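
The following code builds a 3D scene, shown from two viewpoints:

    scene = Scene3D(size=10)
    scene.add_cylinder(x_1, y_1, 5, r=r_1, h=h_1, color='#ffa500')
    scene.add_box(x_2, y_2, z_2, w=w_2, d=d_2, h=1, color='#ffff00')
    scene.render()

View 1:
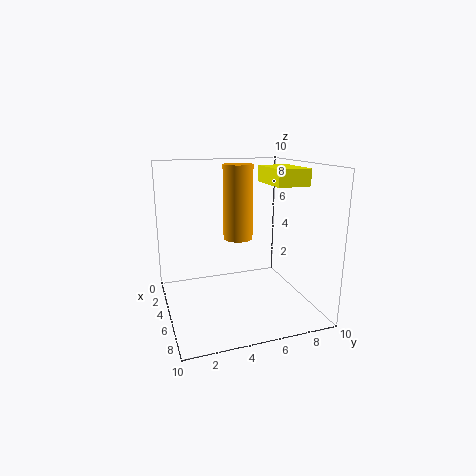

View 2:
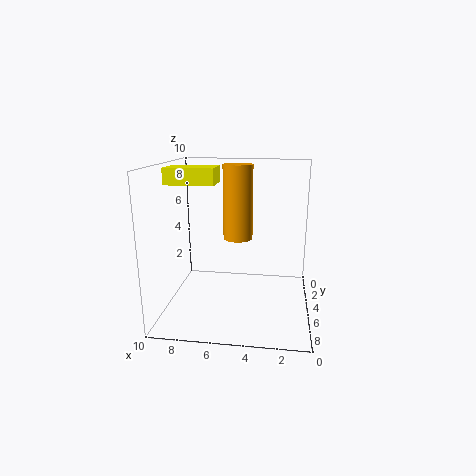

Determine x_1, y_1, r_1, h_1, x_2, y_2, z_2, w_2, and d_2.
x_1 = 5, y_1 = 5, r_1 = 1, h_1 = 5, x_2 = 6, y_2 = 6, z_2 = 9, w_2 = 3, d_2 = 2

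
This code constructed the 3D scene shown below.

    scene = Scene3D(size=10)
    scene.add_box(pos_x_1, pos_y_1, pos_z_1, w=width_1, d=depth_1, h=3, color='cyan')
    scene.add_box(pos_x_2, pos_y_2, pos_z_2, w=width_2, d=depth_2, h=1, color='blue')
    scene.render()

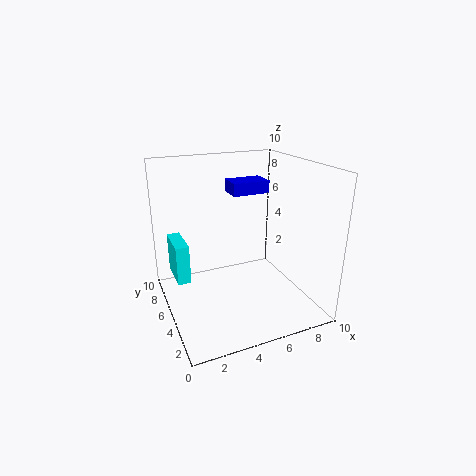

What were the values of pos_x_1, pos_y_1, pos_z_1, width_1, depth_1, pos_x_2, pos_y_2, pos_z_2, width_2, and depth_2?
pos_x_1 = 1; pos_y_1 = 7; pos_z_1 = 1; width_1 = 1; depth_1 = 3; pos_x_2 = 6; pos_y_2 = 8; pos_z_2 = 7; width_2 = 3; depth_2 = 2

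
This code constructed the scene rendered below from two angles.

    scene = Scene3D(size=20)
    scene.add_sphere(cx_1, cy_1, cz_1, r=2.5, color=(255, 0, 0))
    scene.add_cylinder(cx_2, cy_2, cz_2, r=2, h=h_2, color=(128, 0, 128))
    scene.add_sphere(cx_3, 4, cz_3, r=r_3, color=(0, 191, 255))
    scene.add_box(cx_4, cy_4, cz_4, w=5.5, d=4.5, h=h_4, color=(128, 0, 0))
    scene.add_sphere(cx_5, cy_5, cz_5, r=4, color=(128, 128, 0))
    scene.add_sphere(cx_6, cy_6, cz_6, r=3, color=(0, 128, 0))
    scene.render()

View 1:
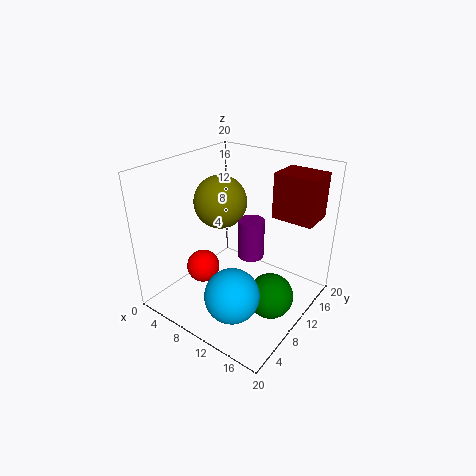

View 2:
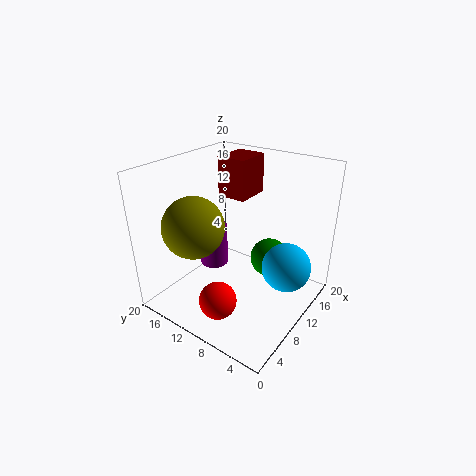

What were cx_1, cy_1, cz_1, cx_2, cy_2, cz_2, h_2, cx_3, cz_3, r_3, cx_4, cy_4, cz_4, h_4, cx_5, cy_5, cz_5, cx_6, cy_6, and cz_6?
cx_1 = 4, cy_1 = 9, cz_1 = 3.5, cx_2 = 9.5, cy_2 = 14, cz_2 = 5, h_2 = 6, cx_3 = 13.5, cz_3 = 5.5, r_3 = 3.5, cx_4 = 14, cy_4 = 12, cz_4 = 13.5, h_4 = 6, cx_5 = 4.5, cy_5 = 13, cz_5 = 13, cx_6 = 16.5, cy_6 = 8.5, cz_6 = 4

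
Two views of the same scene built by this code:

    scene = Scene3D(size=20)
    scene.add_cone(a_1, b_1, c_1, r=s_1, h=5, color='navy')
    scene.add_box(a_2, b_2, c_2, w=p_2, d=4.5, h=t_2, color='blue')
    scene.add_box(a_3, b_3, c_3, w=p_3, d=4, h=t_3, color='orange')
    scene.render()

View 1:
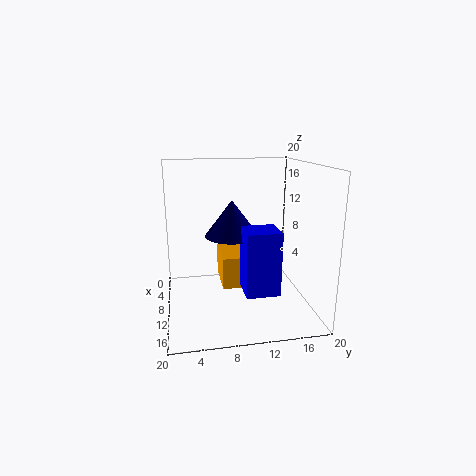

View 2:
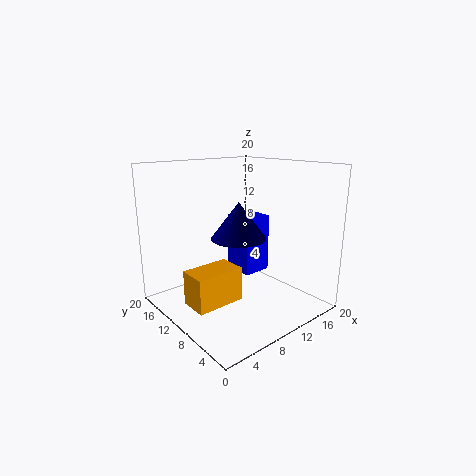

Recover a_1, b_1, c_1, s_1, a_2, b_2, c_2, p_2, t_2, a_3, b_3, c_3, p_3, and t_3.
a_1 = 9.5; b_1 = 9.25; c_1 = 10.25; s_1 = 3.75; a_2 = 11.75; b_2 = 10; c_2 = 3.75; p_2 = 4.25; t_2 = 8.5; a_3 = 2.25; b_3 = 8; c_3 = 1.75; p_3 = 6.75; t_3 = 4.75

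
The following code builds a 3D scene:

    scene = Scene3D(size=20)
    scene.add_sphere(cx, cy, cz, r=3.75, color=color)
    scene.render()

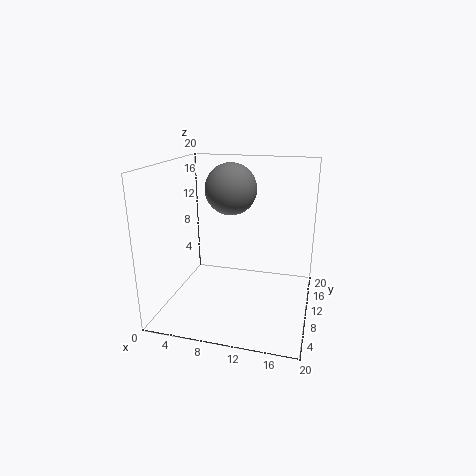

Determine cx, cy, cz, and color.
cx = 8; cy = 13.5; cz = 16; color = 'gray'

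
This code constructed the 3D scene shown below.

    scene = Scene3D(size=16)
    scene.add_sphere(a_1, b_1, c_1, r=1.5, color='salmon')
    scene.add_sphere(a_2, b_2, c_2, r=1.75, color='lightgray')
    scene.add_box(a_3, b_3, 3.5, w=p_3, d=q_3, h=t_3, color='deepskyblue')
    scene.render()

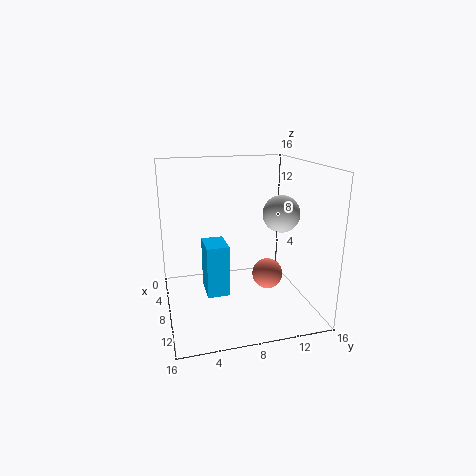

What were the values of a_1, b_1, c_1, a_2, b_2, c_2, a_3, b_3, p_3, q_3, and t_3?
a_1 = 12.75
b_1 = 9.75
c_1 = 5.75
a_2 = 13.25
b_2 = 10.75
c_2 = 12
a_3 = 9
b_3 = 3.75
p_3 = 3.25
q_3 = 2.25
t_3 = 5.25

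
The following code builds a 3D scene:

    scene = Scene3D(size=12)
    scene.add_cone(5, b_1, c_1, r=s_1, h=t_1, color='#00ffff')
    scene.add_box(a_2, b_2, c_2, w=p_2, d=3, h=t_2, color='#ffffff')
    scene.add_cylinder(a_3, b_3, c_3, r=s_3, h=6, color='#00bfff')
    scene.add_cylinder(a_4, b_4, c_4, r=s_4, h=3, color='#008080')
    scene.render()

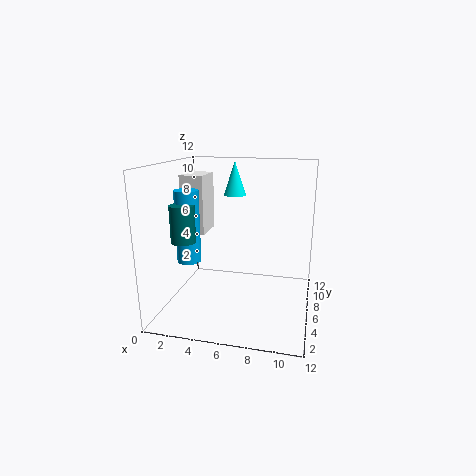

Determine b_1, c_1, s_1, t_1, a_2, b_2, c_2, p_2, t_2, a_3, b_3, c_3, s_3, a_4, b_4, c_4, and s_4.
b_1 = 9
c_1 = 9
s_1 = 1
t_1 = 3
a_2 = 1
b_2 = 6
c_2 = 6
p_2 = 2
t_2 = 5
a_3 = 2
b_3 = 5
c_3 = 4
s_3 = 1
a_4 = 2
b_4 = 4
c_4 = 6
s_4 = 1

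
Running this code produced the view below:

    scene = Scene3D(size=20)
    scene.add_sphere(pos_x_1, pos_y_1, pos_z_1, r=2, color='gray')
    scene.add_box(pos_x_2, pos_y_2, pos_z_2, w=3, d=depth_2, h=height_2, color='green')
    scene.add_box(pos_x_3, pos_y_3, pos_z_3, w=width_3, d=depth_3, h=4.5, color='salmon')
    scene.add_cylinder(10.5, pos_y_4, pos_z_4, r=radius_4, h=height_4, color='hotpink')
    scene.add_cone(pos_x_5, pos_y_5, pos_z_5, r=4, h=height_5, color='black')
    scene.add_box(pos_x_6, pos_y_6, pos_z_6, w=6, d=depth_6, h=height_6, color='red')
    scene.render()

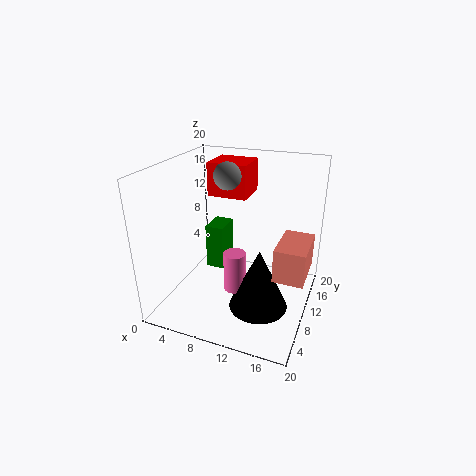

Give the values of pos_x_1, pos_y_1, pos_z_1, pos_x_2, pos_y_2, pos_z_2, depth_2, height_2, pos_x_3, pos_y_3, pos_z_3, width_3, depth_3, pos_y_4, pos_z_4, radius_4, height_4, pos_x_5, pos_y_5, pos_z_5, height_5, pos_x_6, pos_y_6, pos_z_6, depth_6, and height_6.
pos_x_1 = 7
pos_y_1 = 13.5
pos_z_1 = 17.5
pos_x_2 = 2
pos_y_2 = 15.5
pos_z_2 = 0.5
depth_2 = 4.5
height_2 = 7.5
pos_x_3 = 16
pos_y_3 = 6.5
pos_z_3 = 6.5
width_3 = 4
depth_3 = 6.5
pos_y_4 = 7.5
pos_z_4 = 3.5
radius_4 = 1.5
height_4 = 5.5
pos_x_5 = 14
pos_y_5 = 7.5
pos_z_5 = 1.5
height_5 = 8.5
pos_x_6 = 3.5
pos_y_6 = 14
pos_z_6 = 14
depth_6 = 5.5
height_6 = 5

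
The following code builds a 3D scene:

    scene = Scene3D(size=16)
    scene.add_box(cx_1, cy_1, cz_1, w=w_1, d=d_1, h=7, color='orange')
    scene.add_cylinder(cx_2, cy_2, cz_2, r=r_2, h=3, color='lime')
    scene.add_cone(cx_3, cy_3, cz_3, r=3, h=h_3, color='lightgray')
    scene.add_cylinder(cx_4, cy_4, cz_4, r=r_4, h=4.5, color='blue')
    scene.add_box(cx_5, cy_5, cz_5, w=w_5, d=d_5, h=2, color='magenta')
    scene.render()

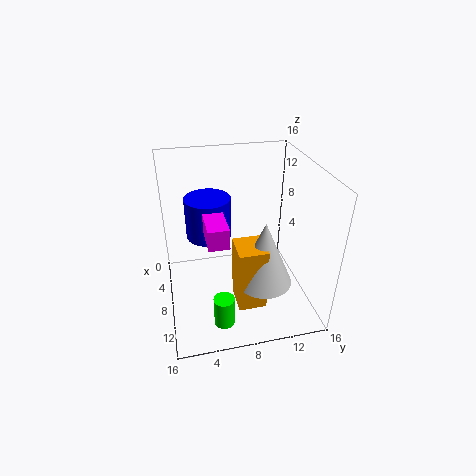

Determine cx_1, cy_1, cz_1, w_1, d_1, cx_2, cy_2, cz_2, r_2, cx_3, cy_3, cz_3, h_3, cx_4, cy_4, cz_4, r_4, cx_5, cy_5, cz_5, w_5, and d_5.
cx_1 = 9.5, cy_1 = 7, cz_1 = 2, w_1 = 3.5, d_1 = 3, cx_2 = 15, cy_2 = 5, cz_2 = 3, r_2 = 1, cx_3 = 11.5, cy_3 = 10, cz_3 = 4.5, h_3 = 7, cx_4 = 6.5, cy_4 = 5, cz_4 = 8, r_4 = 2.5, cx_5 = 10, cy_5 = 4, cz_5 = 10.5, w_5 = 3.5, d_5 = 2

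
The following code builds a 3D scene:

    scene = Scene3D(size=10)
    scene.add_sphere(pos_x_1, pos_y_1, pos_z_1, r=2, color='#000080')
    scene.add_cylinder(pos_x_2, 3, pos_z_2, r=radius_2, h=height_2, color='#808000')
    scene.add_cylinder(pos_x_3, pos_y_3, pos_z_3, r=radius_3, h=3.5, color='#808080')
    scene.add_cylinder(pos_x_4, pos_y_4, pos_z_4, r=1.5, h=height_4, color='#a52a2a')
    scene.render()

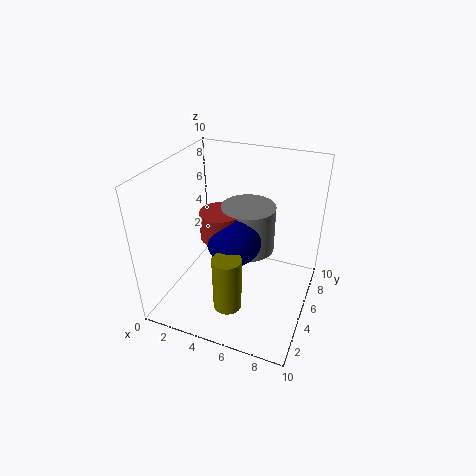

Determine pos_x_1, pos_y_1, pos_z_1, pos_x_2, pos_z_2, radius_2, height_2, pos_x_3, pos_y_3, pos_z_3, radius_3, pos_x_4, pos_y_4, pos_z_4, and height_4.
pos_x_1 = 4.5
pos_y_1 = 5.5
pos_z_1 = 4.5
pos_x_2 = 5
pos_z_2 = 0.5
radius_2 = 1
height_2 = 4
pos_x_3 = 5
pos_y_3 = 7
pos_z_3 = 3
radius_3 = 2
pos_x_4 = 3.5
pos_y_4 = 5.5
pos_z_4 = 4.5
height_4 = 2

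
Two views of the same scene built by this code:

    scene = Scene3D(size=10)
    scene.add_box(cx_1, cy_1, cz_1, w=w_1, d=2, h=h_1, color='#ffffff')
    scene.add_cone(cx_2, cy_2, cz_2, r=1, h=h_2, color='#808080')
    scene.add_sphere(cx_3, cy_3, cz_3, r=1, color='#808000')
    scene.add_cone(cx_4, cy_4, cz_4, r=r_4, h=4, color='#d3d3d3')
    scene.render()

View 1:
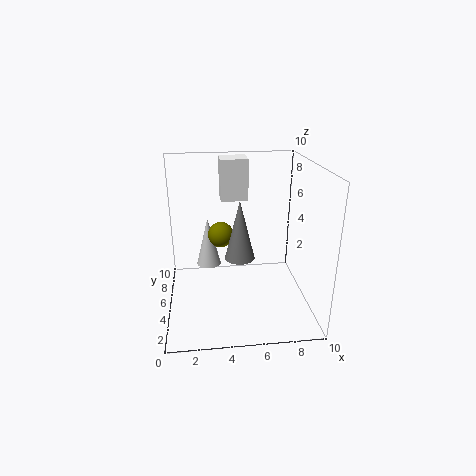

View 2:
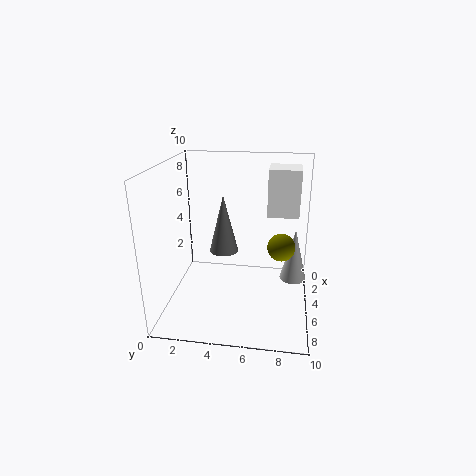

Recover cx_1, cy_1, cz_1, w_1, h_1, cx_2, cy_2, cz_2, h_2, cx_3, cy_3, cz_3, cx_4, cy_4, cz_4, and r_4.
cx_1 = 4
cy_1 = 7
cz_1 = 7
w_1 = 2
h_1 = 3
cx_2 = 5
cy_2 = 4
cz_2 = 4
h_2 = 4
cx_3 = 4
cy_3 = 8
cz_3 = 4
cx_4 = 3
cy_4 = 9
cz_4 = 1
r_4 = 1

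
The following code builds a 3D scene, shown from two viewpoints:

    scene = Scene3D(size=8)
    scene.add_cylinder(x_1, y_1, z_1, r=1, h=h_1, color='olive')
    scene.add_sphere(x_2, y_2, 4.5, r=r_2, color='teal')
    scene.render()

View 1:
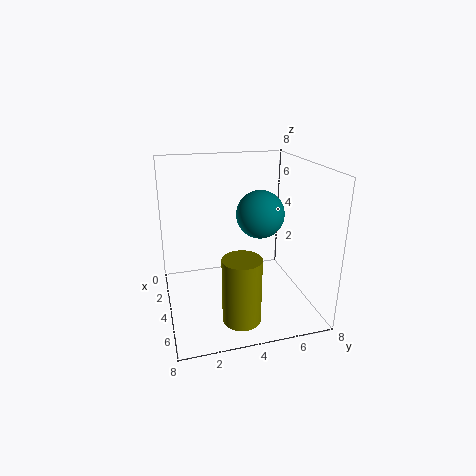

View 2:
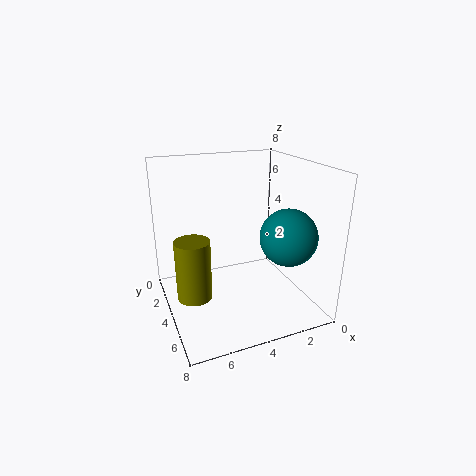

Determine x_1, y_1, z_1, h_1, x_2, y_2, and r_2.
x_1 = 6.5; y_1 = 3.5; z_1 = 0.5; h_1 = 3.5; x_2 = 2; y_2 = 6; r_2 = 1.5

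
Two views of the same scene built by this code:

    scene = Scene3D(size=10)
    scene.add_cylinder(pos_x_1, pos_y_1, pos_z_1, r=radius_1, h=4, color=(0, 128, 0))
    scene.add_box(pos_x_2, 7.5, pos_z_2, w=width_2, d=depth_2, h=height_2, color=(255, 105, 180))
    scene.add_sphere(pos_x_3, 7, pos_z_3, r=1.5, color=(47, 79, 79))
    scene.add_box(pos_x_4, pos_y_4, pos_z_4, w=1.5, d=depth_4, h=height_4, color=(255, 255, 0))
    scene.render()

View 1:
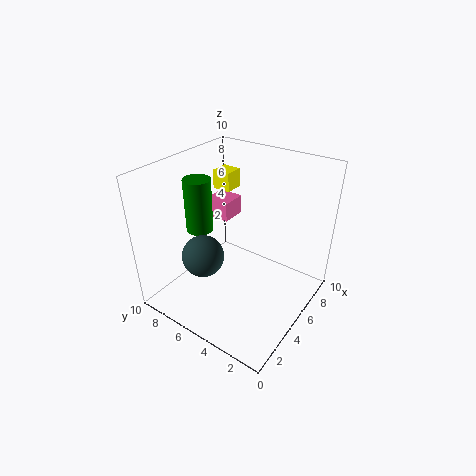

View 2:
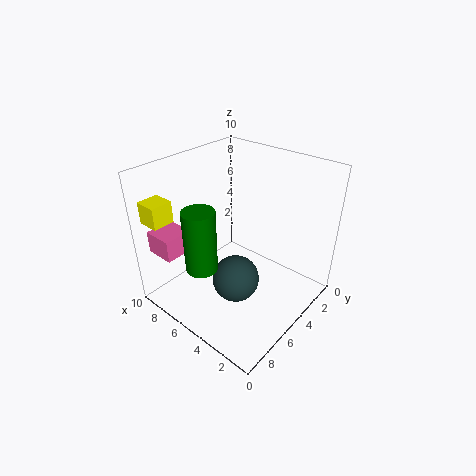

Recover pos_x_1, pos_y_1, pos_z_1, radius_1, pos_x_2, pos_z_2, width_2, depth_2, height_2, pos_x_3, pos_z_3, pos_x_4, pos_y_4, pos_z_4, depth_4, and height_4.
pos_x_1 = 5, pos_y_1 = 8.5, pos_z_1 = 4.5, radius_1 = 1, pos_x_2 = 7, pos_z_2 = 4.5, width_2 = 2, depth_2 = 2, height_2 = 1.5, pos_x_3 = 3.5, pos_z_3 = 3.5, pos_x_4 = 8, pos_y_4 = 8, pos_z_4 = 6.5, depth_4 = 1.5, height_4 = 1.5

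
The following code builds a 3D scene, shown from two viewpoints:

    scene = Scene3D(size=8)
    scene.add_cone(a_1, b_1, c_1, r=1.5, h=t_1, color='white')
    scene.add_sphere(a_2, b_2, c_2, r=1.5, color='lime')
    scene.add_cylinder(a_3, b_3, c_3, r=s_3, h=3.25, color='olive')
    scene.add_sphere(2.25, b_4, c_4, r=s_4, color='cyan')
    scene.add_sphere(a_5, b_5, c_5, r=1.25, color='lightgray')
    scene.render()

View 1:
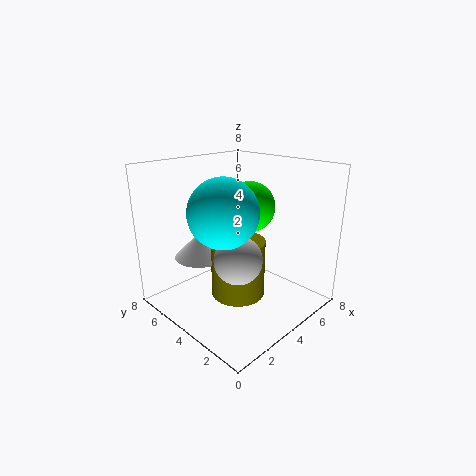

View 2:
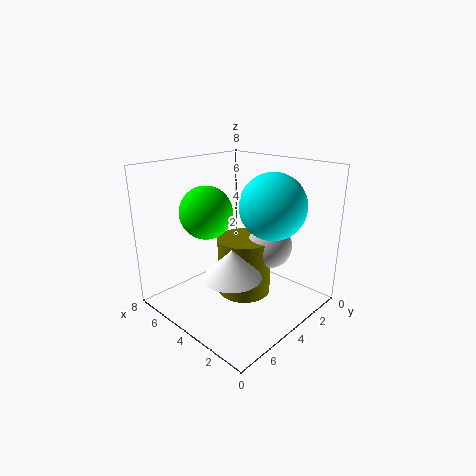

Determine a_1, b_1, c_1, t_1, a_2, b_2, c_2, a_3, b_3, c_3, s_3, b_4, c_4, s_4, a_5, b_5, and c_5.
a_1 = 2.75, b_1 = 5.75, c_1 = 2.75, t_1 = 1.5, a_2 = 5.75, b_2 = 4.75, c_2 = 5.25, a_3 = 3.75, b_3 = 3.75, c_3 = 0.75, s_3 = 1.5, b_4 = 3.25, c_4 = 6, s_4 = 1.75, a_5 = 2.75, b_5 = 2.75, c_5 = 3.5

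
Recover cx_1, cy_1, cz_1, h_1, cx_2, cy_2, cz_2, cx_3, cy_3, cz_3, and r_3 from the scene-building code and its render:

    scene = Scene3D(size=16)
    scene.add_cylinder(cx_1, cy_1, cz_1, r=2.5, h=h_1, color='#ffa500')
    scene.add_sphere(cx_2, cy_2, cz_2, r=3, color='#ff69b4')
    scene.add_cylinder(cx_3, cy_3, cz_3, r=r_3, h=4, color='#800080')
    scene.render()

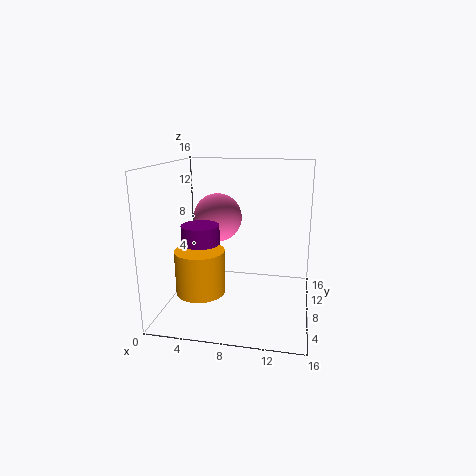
cx_1 = 5, cy_1 = 3.5, cz_1 = 3.5, h_1 = 4.5, cx_2 = 4.5, cy_2 = 12.5, cz_2 = 9, cx_3 = 4.5, cy_3 = 5.5, cz_3 = 6, r_3 = 2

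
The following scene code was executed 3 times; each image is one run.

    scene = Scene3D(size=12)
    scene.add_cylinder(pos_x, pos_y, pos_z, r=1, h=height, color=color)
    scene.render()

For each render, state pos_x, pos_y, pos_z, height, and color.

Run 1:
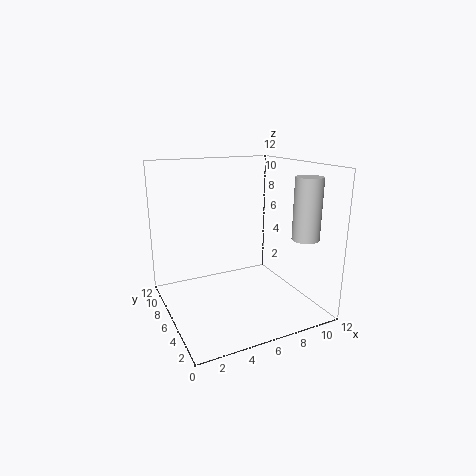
pos_x = 9; pos_y = 1; pos_z = 7; height = 4.5; color = 'lightgray'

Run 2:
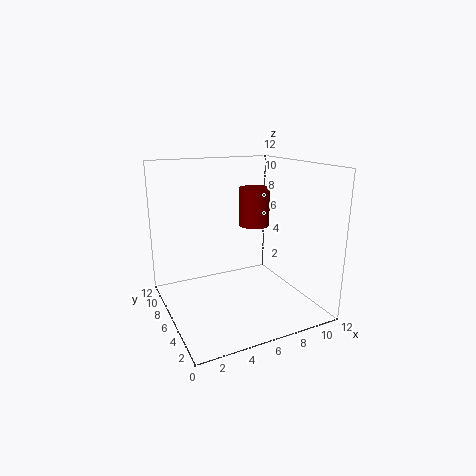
pos_x = 5; pos_y = 1.5; pos_z = 8.5; height = 2.5; color = 'maroon'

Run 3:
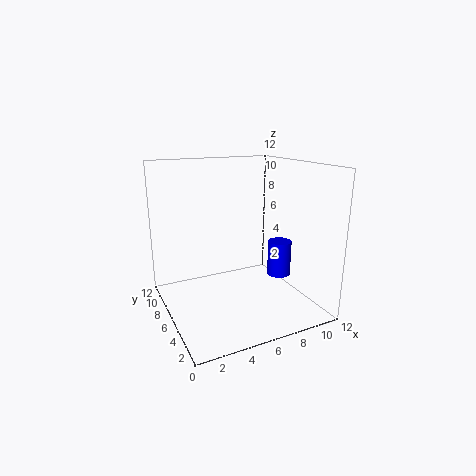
pos_x = 9.5; pos_y = 5; pos_z = 2.5; height = 3; color = 'blue'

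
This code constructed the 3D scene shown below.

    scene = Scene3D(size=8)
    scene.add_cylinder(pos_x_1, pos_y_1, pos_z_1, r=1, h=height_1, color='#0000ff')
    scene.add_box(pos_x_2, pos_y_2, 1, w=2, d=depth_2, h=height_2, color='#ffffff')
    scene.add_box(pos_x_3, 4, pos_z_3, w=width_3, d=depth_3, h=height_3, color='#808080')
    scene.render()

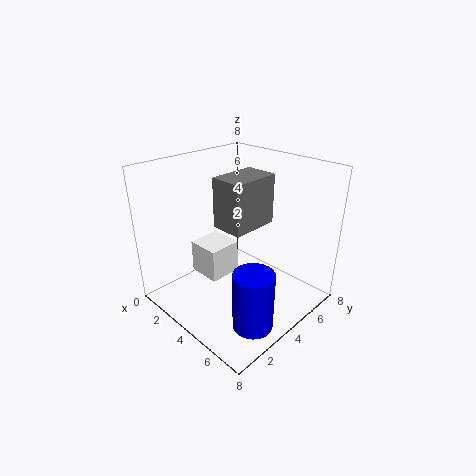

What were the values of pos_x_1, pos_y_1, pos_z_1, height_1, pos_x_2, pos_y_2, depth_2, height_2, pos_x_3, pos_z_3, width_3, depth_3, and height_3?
pos_x_1 = 7
pos_y_1 = 2
pos_z_1 = 1
height_1 = 3
pos_x_2 = 1
pos_y_2 = 3
depth_2 = 2
height_2 = 2
pos_x_3 = 2
pos_z_3 = 4
width_3 = 2
depth_3 = 3
height_3 = 3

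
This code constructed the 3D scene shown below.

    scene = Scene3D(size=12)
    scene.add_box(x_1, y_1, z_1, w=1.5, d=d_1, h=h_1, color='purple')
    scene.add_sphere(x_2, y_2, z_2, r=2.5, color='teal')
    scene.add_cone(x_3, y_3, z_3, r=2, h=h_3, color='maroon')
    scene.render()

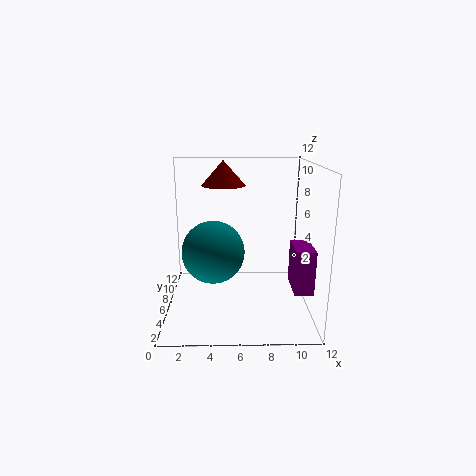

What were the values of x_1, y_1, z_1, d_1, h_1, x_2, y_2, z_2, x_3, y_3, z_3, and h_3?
x_1 = 10.25, y_1 = 2.5, z_1 = 2.5, d_1 = 3, h_1 = 3.5, x_2 = 4, y_2 = 4.75, z_2 = 5.25, x_3 = 4.75, y_3 = 9.75, z_3 = 9.75, h_3 = 2.25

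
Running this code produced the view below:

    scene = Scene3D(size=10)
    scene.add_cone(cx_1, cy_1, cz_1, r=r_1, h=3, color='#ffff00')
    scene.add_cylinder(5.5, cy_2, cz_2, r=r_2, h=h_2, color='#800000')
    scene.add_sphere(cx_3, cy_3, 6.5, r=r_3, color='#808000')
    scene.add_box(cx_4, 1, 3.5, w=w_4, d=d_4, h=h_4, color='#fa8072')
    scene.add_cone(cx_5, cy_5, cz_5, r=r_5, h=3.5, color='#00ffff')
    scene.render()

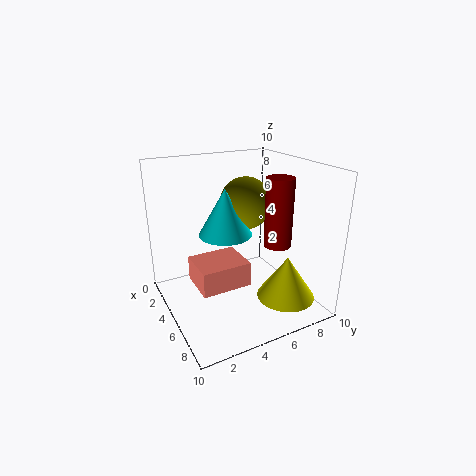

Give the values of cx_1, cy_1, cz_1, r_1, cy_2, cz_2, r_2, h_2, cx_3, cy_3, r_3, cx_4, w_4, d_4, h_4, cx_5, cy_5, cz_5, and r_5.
cx_1 = 7.5
cy_1 = 7.5
cz_1 = 1
r_1 = 2
cy_2 = 8
cz_2 = 4
r_2 = 1
h_2 = 5
cx_3 = 2.5
cy_3 = 7
r_3 = 2
cx_4 = 6
w_4 = 2.5
d_4 = 3
h_4 = 1.5
cx_5 = 3
cy_5 = 5
cz_5 = 4.5
r_5 = 2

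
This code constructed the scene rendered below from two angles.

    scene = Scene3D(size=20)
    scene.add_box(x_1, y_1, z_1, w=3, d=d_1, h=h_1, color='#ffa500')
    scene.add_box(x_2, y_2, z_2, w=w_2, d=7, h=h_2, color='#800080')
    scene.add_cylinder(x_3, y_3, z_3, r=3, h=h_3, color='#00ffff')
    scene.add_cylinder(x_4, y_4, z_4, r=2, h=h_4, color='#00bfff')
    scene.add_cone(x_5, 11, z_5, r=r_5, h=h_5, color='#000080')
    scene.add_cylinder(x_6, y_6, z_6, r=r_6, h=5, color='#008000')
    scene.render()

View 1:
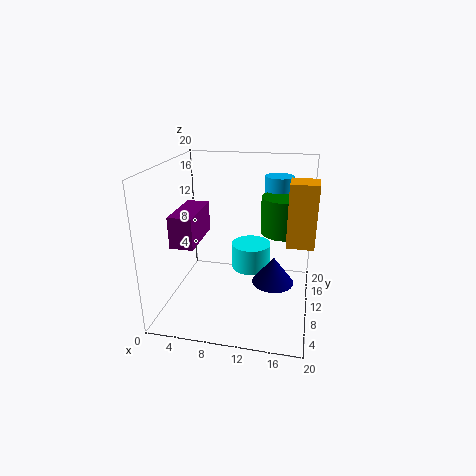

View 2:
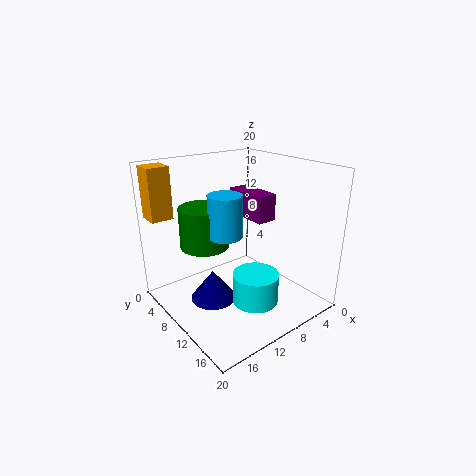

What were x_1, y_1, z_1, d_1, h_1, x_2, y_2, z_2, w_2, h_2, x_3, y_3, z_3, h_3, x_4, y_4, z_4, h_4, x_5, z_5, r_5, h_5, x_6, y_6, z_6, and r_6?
x_1 = 17; y_1 = 2; z_1 = 13; d_1 = 3; h_1 = 7; x_2 = 3; y_2 = 3; z_2 = 11; w_2 = 3; h_2 = 4; x_3 = 11; y_3 = 15; z_3 = 3; h_3 = 4; x_4 = 15; y_4 = 14; z_4 = 13; h_4 = 5; x_5 = 15; z_5 = 3; r_5 = 3; h_5 = 4; x_6 = 16; y_6 = 11; z_6 = 11; r_6 = 3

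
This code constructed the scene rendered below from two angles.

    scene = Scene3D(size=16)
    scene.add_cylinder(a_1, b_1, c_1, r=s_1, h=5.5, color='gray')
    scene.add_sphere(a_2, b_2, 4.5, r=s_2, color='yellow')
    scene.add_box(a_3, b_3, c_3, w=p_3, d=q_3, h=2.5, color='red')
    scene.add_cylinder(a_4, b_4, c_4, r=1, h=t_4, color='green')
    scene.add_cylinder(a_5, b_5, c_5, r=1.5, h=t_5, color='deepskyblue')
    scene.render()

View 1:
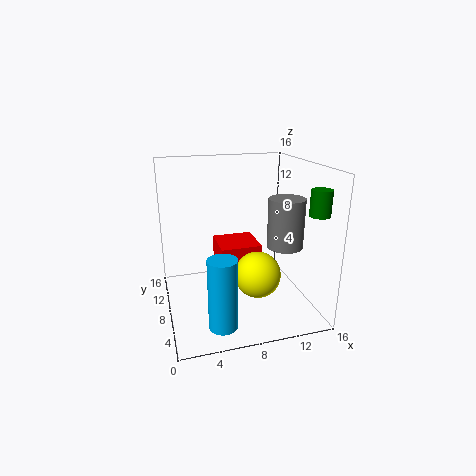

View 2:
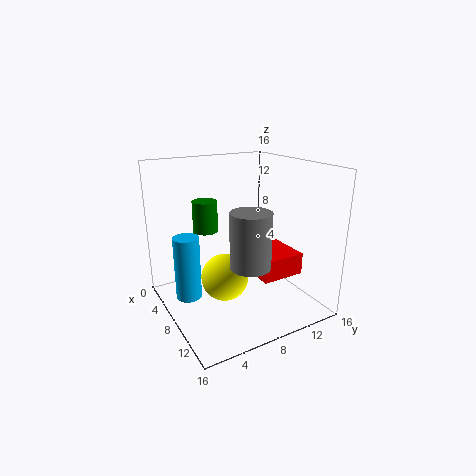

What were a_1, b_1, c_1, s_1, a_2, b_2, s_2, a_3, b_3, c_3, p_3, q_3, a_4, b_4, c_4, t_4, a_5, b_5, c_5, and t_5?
a_1 = 13
b_1 = 6.5
c_1 = 7
s_1 = 2
a_2 = 9.5
b_2 = 5.5
s_2 = 2.5
a_3 = 6.5
b_3 = 9.5
c_3 = 3.5
p_3 = 5
q_3 = 5
a_4 = 14
b_4 = 1.5
c_4 = 12
t_4 = 2.5
a_5 = 5
b_5 = 3
c_5 = 0.5
t_5 = 7.5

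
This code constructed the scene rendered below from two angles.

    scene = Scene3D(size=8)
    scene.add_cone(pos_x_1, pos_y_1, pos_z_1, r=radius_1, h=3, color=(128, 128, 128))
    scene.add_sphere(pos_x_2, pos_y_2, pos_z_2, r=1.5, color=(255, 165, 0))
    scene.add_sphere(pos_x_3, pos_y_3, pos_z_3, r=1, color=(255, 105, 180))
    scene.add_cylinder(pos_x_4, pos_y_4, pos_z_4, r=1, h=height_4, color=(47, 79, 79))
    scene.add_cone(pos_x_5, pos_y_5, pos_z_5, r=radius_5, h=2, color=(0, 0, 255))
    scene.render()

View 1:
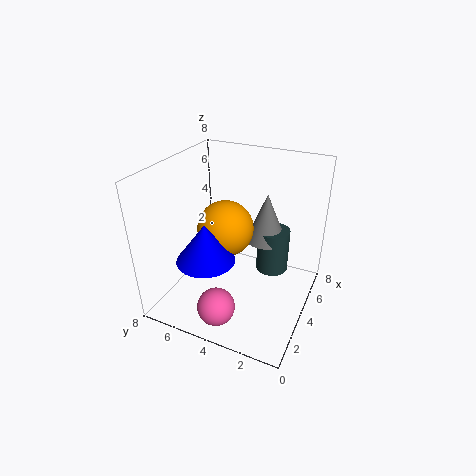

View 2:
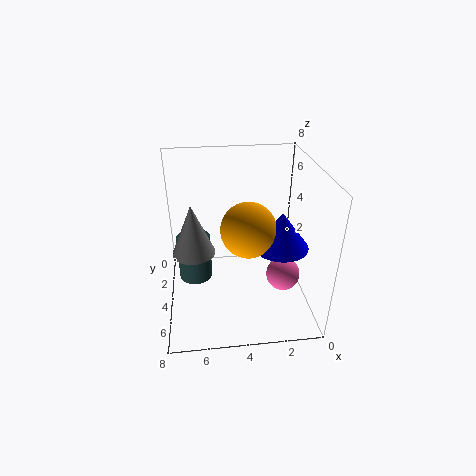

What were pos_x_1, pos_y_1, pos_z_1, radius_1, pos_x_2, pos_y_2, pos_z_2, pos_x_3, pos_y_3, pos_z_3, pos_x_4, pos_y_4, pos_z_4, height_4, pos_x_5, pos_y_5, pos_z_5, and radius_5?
pos_x_1 = 6.5, pos_y_1 = 3.25, pos_z_1 = 2.75, radius_1 = 1.25, pos_x_2 = 3.5, pos_y_2 = 4.5, pos_z_2 = 4.75, pos_x_3 = 1.25, pos_y_3 = 4, pos_z_3 = 1.25, pos_x_4 = 6.5, pos_y_4 = 2.75, pos_z_4 = 0.75, height_4 = 2.75, pos_x_5 = 1.75, pos_y_5 = 4.75, pos_z_5 = 3.75, radius_5 = 1.5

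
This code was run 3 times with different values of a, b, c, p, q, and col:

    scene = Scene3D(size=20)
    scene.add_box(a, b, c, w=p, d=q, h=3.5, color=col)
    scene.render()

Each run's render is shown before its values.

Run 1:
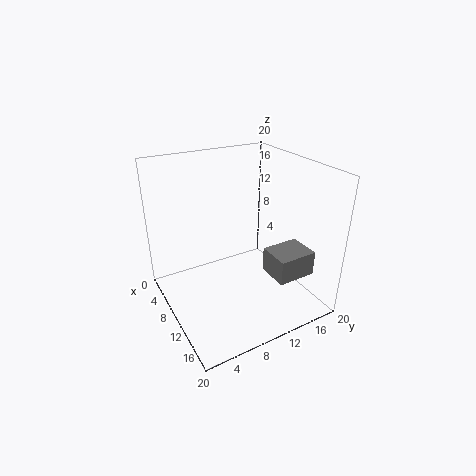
a = 12; b = 13; c = 5; p = 4.5; q = 5.5; col = 'gray'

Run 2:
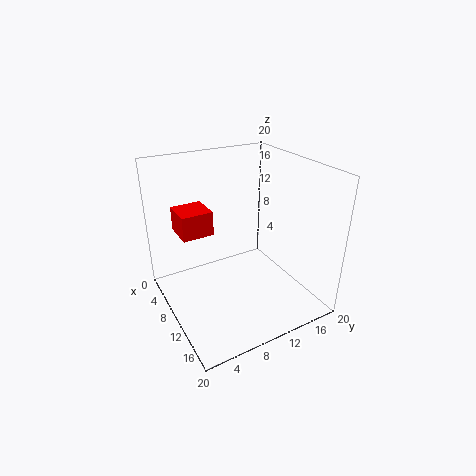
a = 3; b = 3; c = 10; p = 4.5; q = 4.5; col = 'red'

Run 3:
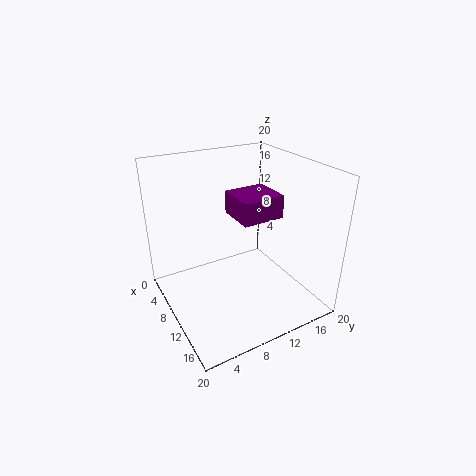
a = 3.5; b = 11.5; c = 11; p = 6; q = 6.5; col = 'purple'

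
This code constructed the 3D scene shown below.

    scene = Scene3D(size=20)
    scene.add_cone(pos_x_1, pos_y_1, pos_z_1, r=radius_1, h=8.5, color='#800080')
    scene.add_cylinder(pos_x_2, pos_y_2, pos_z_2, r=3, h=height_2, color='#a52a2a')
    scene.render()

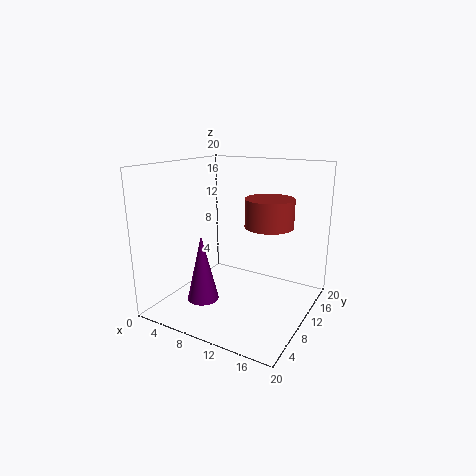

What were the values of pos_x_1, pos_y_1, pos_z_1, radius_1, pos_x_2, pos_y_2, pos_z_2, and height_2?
pos_x_1 = 8.5
pos_y_1 = 3.5
pos_z_1 = 3.5
radius_1 = 2
pos_x_2 = 15.5
pos_y_2 = 8
pos_z_2 = 13
height_2 = 3.5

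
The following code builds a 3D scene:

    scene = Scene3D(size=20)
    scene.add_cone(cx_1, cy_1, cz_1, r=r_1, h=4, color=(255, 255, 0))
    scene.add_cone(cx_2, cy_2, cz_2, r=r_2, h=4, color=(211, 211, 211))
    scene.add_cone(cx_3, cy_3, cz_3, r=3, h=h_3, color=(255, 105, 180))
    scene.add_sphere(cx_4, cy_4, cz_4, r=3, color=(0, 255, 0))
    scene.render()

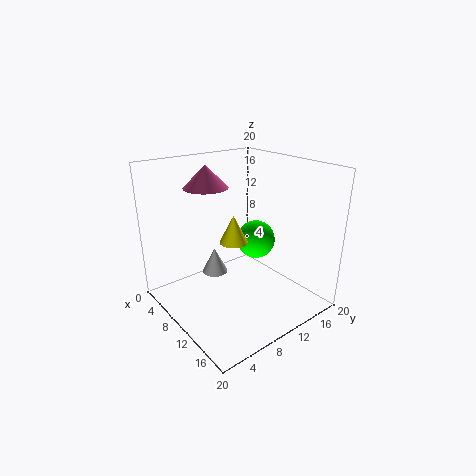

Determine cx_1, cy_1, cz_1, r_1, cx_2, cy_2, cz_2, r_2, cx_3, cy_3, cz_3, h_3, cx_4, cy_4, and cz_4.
cx_1 = 9; cy_1 = 10; cz_1 = 9; r_1 = 2; cx_2 = 4; cy_2 = 10; cz_2 = 2; r_2 = 2; cx_3 = 7; cy_3 = 7; cz_3 = 17; h_3 = 3; cx_4 = 7; cy_4 = 16; cz_4 = 7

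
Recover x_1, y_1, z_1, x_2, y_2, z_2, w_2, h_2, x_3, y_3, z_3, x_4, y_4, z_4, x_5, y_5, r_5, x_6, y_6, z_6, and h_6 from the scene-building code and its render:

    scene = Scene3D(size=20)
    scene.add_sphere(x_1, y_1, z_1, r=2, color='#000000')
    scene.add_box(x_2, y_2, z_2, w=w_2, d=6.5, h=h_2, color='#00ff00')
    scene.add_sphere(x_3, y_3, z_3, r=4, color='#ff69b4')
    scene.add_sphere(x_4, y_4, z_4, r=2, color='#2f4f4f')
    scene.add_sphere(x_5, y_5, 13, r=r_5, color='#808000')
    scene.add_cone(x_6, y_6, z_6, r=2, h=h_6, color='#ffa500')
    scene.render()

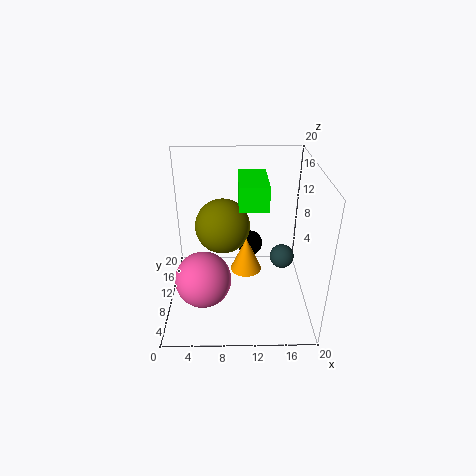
x_1 = 12; y_1 = 16; z_1 = 5.5; x_2 = 10; y_2 = 4.5; z_2 = 16.5; w_2 = 3.5; h_2 = 3; x_3 = 5; y_3 = 8.5; z_3 = 4; x_4 = 17.5; y_4 = 16.5; z_4 = 2.5; x_5 = 8; y_5 = 8; r_5 = 3.5; x_6 = 11; y_6 = 6.5; z_6 = 7.5; h_6 = 4.5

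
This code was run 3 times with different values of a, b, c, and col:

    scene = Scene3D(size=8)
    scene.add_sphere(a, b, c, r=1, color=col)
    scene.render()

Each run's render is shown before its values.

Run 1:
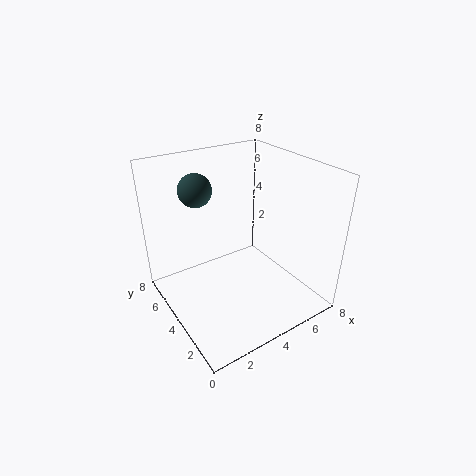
a = 3, b = 7, c = 6, col = 'darkslategray'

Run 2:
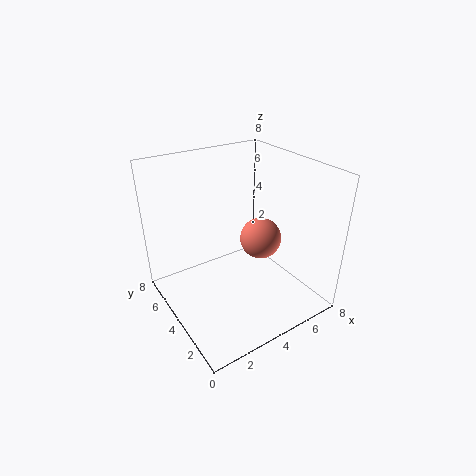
a = 4, b = 2, c = 5, col = 'salmon'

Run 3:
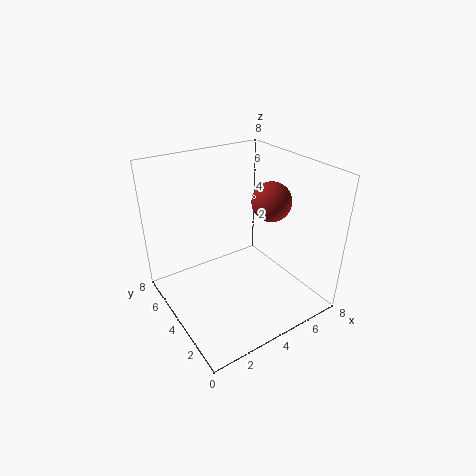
a = 5, b = 2.5, c = 6.5, col = 'brown'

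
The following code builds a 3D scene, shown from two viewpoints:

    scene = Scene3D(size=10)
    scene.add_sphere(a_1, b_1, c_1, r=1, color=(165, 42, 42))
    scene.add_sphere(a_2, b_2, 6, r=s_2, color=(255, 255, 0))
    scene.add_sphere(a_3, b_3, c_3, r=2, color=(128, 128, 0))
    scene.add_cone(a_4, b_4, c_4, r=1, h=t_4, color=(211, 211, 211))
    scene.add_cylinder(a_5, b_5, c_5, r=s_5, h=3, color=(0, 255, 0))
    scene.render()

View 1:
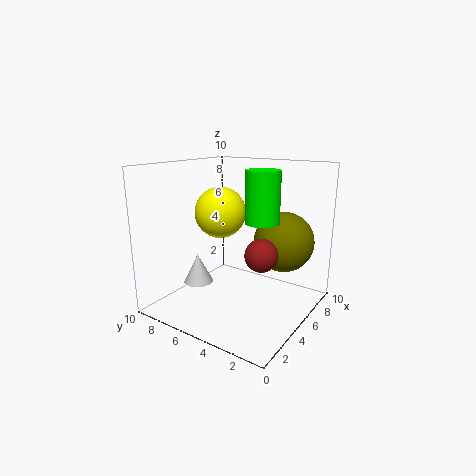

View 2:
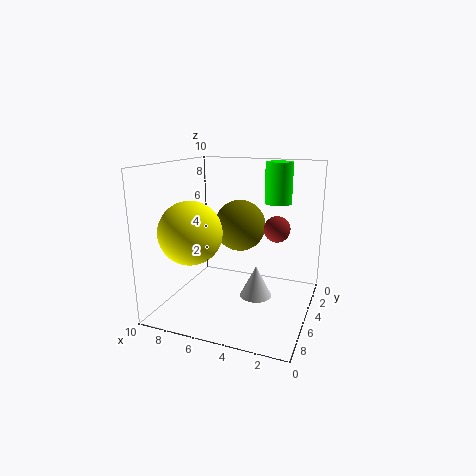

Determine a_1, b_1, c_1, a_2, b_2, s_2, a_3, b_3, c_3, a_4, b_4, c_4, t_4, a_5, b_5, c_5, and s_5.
a_1 = 3, b_1 = 2, c_1 = 5, a_2 = 7, b_2 = 8, s_2 = 2, a_3 = 6, b_3 = 2, c_3 = 5, a_4 = 3, b_4 = 7, c_4 = 2, t_4 = 2, a_5 = 3, b_5 = 2, c_5 = 7, s_5 = 1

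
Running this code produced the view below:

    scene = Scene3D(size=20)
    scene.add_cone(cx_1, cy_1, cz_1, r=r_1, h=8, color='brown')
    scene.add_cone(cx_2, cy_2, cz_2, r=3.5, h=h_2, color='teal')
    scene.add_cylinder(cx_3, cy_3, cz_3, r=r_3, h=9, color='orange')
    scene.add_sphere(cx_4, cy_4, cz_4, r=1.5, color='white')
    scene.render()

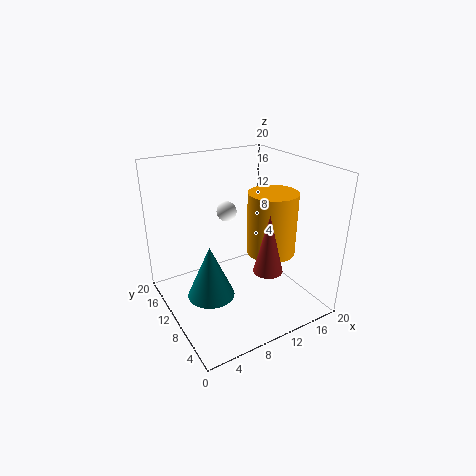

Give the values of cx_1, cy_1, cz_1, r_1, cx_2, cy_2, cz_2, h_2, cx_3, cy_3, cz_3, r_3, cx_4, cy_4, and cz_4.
cx_1 = 12; cy_1 = 5.5; cz_1 = 6.5; r_1 = 2; cx_2 = 6.5; cy_2 = 12; cz_2 = 0.5; h_2 = 8; cx_3 = 15; cy_3 = 9; cz_3 = 7; r_3 = 3.5; cx_4 = 11; cy_4 = 15; cz_4 = 12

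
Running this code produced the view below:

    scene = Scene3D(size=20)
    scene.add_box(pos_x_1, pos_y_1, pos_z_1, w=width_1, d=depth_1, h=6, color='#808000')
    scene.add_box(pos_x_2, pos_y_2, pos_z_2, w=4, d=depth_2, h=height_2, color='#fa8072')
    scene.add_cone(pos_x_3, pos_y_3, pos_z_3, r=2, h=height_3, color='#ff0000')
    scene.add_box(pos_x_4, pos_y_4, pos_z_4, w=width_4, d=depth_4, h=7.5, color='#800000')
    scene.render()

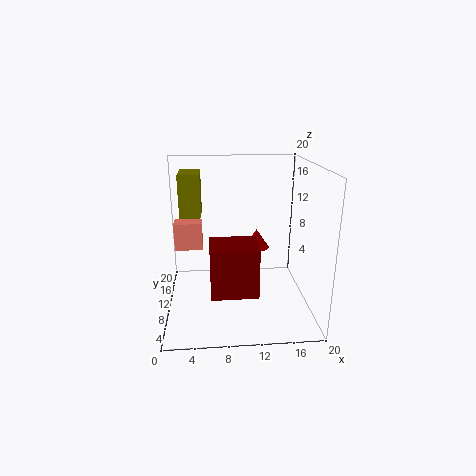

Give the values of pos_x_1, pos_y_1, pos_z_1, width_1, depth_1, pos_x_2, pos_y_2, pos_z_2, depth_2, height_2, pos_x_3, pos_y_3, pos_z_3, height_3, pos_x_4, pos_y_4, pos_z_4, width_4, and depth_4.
pos_x_1 = 2, pos_y_1 = 11.5, pos_z_1 = 12.5, width_1 = 3, depth_1 = 5, pos_x_2 = 1, pos_y_2 = 12, pos_z_2 = 7.5, depth_2 = 2.5, height_2 = 4, pos_x_3 = 13.5, pos_y_3 = 16, pos_z_3 = 6, height_3 = 3, pos_x_4 = 6, pos_y_4 = 8.5, pos_z_4 = 1, width_4 = 7, depth_4 = 6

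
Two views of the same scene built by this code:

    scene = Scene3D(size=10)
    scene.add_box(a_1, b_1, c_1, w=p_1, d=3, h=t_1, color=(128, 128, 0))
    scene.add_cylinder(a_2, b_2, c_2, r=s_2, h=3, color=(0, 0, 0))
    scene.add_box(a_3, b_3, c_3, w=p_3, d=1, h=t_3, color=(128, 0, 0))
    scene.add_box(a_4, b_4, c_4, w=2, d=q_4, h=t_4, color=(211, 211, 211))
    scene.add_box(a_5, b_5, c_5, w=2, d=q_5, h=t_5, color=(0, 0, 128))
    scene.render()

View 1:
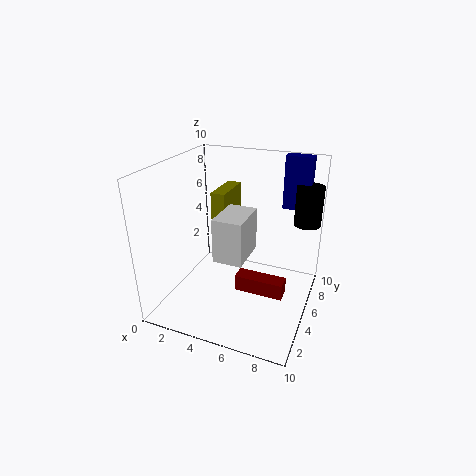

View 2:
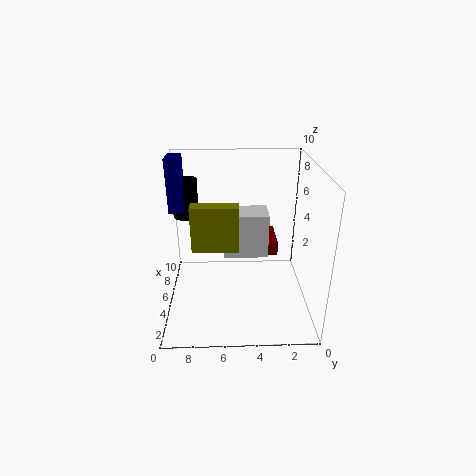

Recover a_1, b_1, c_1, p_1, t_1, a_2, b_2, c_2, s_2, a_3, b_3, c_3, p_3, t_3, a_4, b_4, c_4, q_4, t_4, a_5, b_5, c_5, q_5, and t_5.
a_1 = 3
b_1 = 5
c_1 = 5
p_1 = 1
t_1 = 3
a_2 = 9
b_2 = 9
c_2 = 5
s_2 = 1
a_3 = 6
b_3 = 2
c_3 = 3
p_3 = 3
t_3 = 1
a_4 = 4
b_4 = 3
c_4 = 4
q_4 = 3
t_4 = 3
a_5 = 7
b_5 = 9
c_5 = 6
q_5 = 1
t_5 = 4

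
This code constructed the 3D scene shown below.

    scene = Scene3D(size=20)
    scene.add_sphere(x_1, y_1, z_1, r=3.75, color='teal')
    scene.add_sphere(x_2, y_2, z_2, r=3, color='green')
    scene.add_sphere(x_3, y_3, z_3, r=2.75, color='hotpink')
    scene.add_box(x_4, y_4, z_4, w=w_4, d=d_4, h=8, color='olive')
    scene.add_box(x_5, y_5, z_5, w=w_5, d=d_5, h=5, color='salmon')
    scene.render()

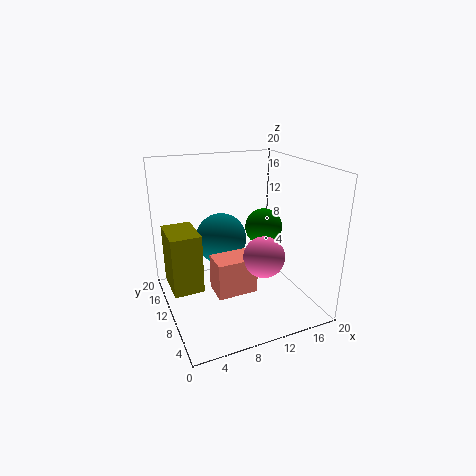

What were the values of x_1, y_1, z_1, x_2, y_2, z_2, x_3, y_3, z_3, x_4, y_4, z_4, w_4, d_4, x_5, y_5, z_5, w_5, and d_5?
x_1 = 9, y_1 = 14, z_1 = 8.5, x_2 = 17, y_2 = 15.5, z_2 = 8.5, x_3 = 12, y_3 = 6, z_3 = 8.5, x_4 = 0.25, y_4 = 8, z_4 = 4, w_4 = 4, d_4 = 5.75, x_5 = 5.75, y_5 = 6.25, z_5 = 3.25, w_5 = 5.5, d_5 = 3.75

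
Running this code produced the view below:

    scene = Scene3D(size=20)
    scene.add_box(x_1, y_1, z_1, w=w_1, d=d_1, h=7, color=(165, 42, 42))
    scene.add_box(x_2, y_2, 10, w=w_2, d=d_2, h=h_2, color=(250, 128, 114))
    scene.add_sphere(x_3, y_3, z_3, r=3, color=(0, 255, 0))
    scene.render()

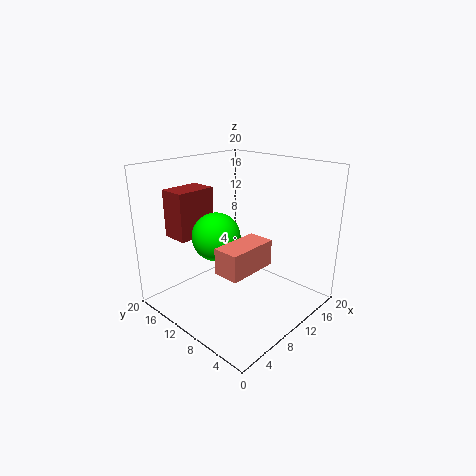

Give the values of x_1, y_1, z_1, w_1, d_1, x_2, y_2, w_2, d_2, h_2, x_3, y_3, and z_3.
x_1 = 5
y_1 = 16
z_1 = 9
w_1 = 6
d_1 = 4
x_2 = 1
y_2 = 2
w_2 = 6
d_2 = 3
h_2 = 3
x_3 = 5
y_3 = 9
z_3 = 12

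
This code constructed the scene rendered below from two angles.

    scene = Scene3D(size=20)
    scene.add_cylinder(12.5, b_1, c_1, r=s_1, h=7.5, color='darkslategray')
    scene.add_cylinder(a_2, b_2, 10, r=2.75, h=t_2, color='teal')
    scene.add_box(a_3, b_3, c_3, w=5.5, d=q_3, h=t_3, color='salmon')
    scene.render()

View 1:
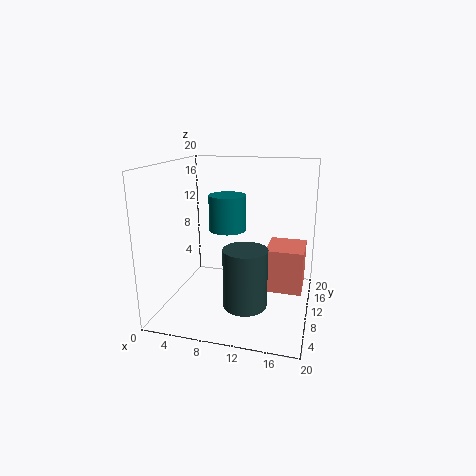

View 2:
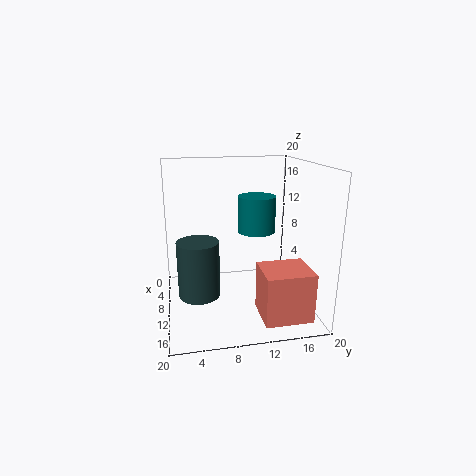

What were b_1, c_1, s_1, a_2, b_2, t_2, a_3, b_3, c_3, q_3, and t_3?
b_1 = 4.25
c_1 = 3.25
s_1 = 2.75
a_2 = 7.5
b_2 = 13.25
t_2 = 5.25
a_3 = 13.5
b_3 = 11.75
c_3 = 1.25
q_3 = 6.25
t_3 = 6.5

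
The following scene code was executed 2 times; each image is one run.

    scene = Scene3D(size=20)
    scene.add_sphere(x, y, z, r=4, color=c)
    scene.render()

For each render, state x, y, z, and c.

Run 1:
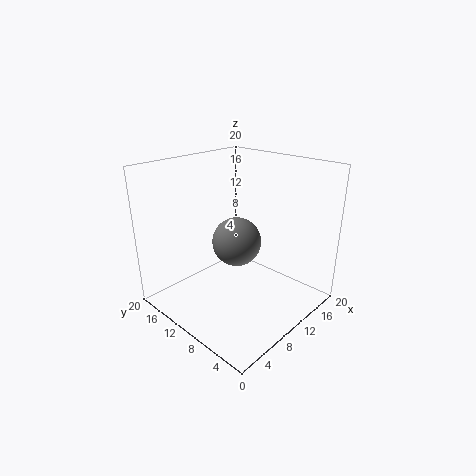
x = 15, y = 15, z = 6, c = 'gray'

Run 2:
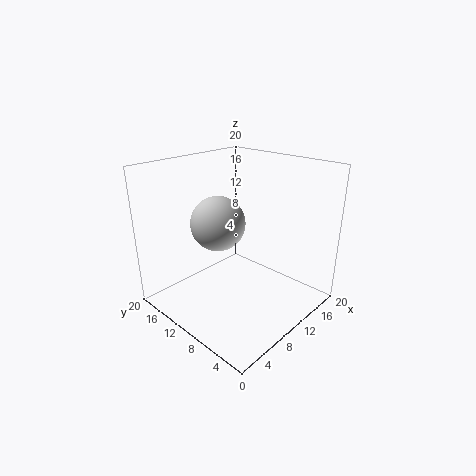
x = 10, y = 14, z = 11, c = 'lightgray'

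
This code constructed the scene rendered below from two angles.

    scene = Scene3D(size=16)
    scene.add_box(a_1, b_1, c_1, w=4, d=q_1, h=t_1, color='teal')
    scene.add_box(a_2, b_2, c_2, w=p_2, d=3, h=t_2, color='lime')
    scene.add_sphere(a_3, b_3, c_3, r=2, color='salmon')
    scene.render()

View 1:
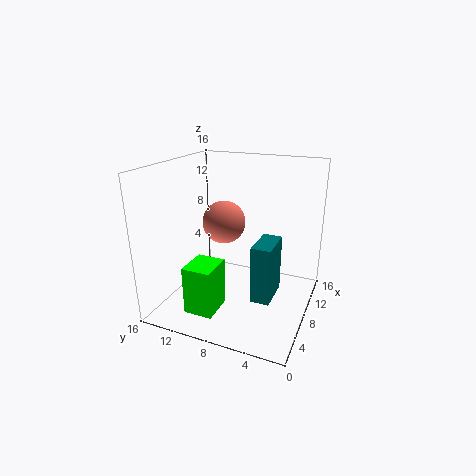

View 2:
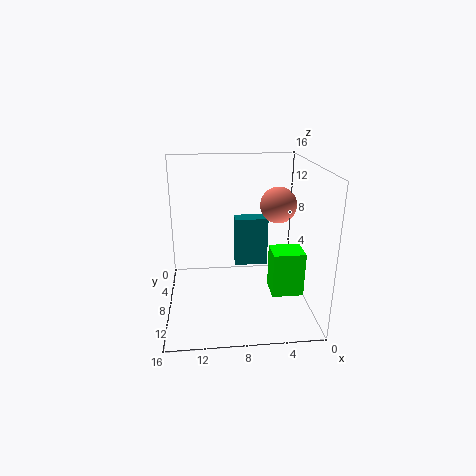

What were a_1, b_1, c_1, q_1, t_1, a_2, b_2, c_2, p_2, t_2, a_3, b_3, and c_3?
a_1 = 4; b_1 = 3; c_1 = 3; q_1 = 2; t_1 = 6; a_2 = 1; b_2 = 8; c_2 = 2; p_2 = 3.5; t_2 = 5; a_3 = 3.5; b_3 = 7.5; c_3 = 11.5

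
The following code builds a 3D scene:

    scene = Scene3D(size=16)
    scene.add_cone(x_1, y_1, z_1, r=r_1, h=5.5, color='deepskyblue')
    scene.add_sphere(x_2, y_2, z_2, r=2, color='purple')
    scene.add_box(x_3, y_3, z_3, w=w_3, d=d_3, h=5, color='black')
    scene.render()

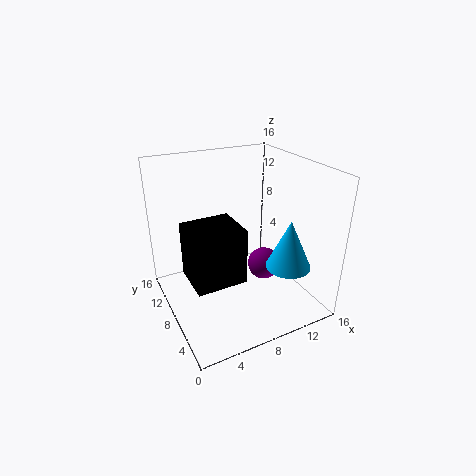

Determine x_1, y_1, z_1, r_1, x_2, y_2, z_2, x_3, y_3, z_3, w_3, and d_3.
x_1 = 12.5
y_1 = 4.5
z_1 = 5
r_1 = 2.5
x_2 = 12.5
y_2 = 9.5
z_2 = 2.5
x_3 = 0.5
y_3 = 0.5
z_3 = 8
w_3 = 4.5
d_3 = 4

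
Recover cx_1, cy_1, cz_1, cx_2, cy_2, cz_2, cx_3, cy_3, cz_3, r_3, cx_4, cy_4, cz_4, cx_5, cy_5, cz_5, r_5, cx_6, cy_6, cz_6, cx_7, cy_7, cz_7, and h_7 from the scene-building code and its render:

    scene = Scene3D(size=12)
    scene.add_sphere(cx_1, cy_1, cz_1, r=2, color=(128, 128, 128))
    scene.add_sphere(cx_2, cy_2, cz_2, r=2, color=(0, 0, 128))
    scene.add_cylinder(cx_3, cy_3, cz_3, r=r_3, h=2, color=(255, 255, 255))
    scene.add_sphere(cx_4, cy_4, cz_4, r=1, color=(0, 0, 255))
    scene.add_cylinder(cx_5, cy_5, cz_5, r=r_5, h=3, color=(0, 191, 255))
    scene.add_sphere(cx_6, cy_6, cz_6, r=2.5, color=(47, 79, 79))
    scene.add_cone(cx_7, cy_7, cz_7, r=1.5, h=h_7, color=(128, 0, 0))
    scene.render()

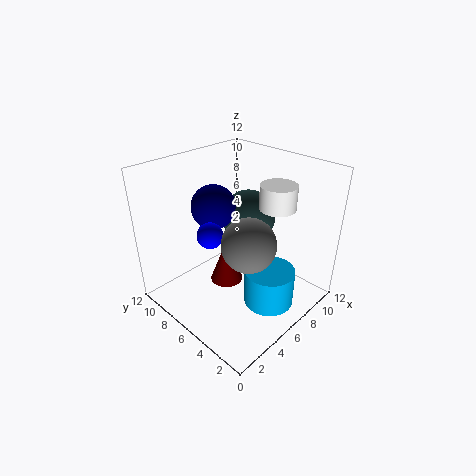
cx_1 = 4; cy_1 = 3; cz_1 = 7.5; cx_2 = 6.5; cy_2 = 9.5; cz_2 = 7.5; cx_3 = 8.5; cy_3 = 4; cz_3 = 8.5; r_3 = 1.5; cx_4 = 3; cy_4 = 6; cz_4 = 7.5; cx_5 = 6; cy_5 = 2.5; cz_5 = 1.5; r_5 = 2; cx_6 = 9.5; cy_6 = 8; cz_6 = 6; cx_7 = 6.5; cy_7 = 8; cz_7 = 0.5; h_7 = 4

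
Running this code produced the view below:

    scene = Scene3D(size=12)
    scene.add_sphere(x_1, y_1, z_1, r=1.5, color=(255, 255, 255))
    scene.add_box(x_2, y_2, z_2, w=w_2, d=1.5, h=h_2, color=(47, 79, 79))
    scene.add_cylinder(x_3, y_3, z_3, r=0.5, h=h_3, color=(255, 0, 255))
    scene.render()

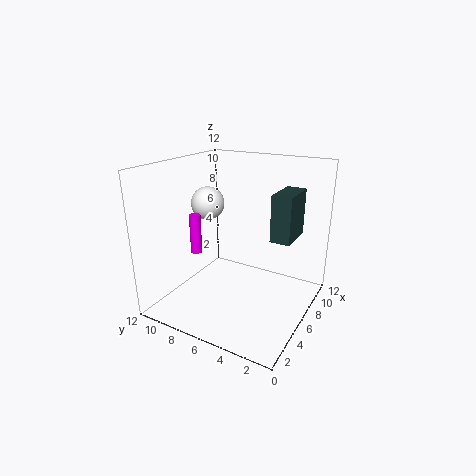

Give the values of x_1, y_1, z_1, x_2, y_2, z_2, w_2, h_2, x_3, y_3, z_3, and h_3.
x_1 = 7.5; y_1 = 10; z_1 = 8; x_2 = 4.5; y_2 = 1; z_2 = 7; w_2 = 3; h_2 = 3.5; x_3 = 5.5; y_3 = 10; z_3 = 4; h_3 = 3.5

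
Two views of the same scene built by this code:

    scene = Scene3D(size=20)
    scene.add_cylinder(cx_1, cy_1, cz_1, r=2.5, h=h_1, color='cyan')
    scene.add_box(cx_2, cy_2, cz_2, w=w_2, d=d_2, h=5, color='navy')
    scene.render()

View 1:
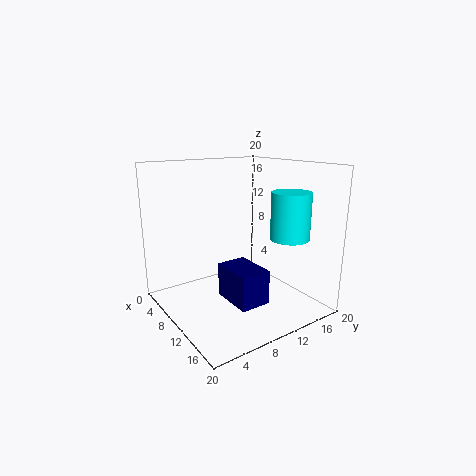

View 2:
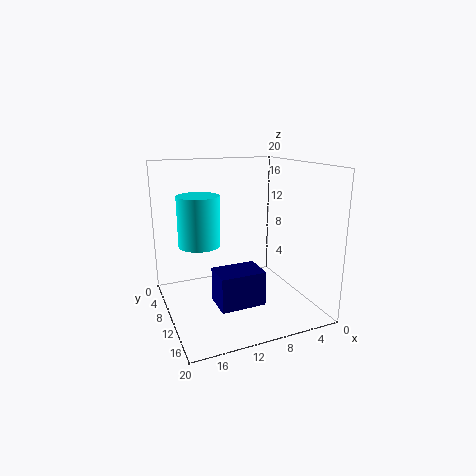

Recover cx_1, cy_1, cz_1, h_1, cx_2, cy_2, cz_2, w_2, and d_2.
cx_1 = 16.5
cy_1 = 13.5
cz_1 = 11
h_1 = 6
cx_2 = 7
cy_2 = 8.5
cz_2 = 0.5
w_2 = 6.5
d_2 = 4.5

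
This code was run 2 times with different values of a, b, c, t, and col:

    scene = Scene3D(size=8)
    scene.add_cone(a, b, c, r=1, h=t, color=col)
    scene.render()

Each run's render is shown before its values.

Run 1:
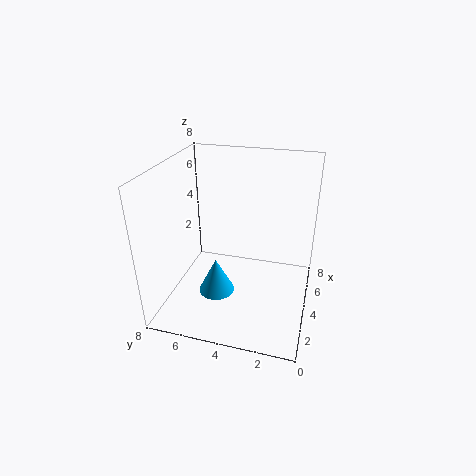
a = 3
b = 5
c = 1
t = 2
col = 'deepskyblue'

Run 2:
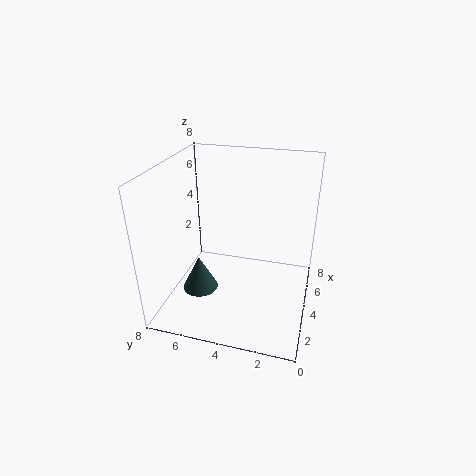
a = 3
b = 6
c = 1
t = 2
col = 'darkslategray'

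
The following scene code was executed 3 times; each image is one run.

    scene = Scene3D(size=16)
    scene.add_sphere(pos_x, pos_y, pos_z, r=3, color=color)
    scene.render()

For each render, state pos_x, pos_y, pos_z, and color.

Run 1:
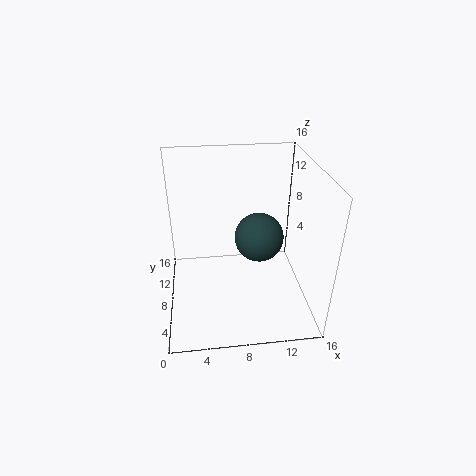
pos_x = 11
pos_y = 11
pos_z = 6
color = 'darkslategray'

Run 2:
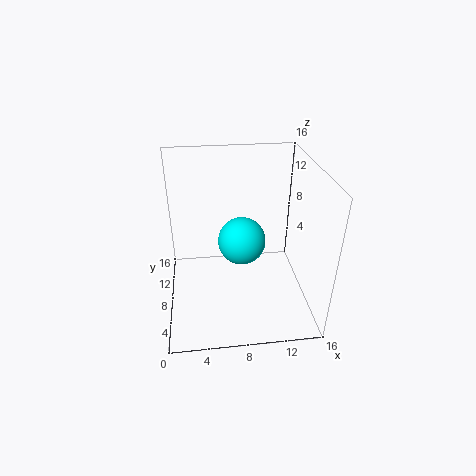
pos_x = 9
pos_y = 12
pos_z = 5
color = 'cyan'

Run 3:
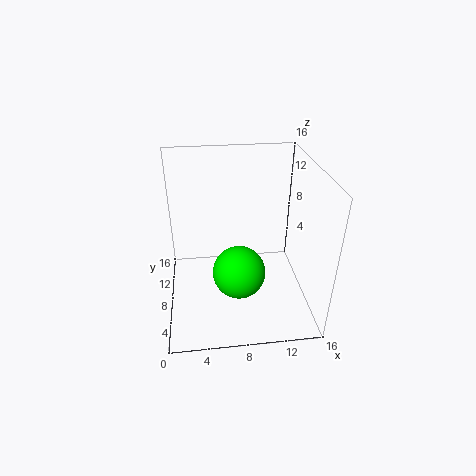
pos_x = 8
pos_y = 7
pos_z = 4
color = 'lime'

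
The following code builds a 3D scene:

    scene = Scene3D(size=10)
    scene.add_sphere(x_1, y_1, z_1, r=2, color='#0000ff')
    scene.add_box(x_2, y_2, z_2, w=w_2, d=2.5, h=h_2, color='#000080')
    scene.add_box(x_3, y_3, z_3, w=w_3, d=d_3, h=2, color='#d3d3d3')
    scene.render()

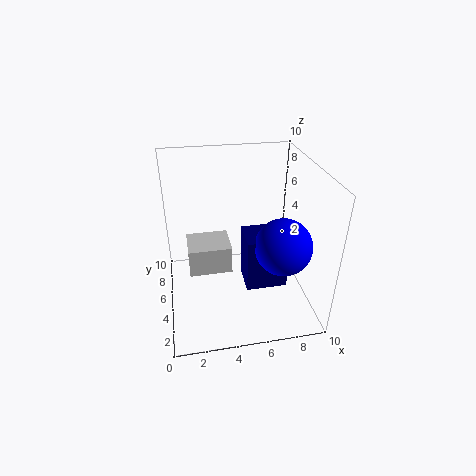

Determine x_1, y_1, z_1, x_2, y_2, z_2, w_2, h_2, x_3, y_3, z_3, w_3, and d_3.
x_1 = 8, y_1 = 4, z_1 = 4.5, x_2 = 5.5, y_2 = 4, z_2 = 1, w_2 = 3, h_2 = 4, x_3 = 1.5, y_3 = 4.5, z_3 = 2.5, w_3 = 3, d_3 = 2.5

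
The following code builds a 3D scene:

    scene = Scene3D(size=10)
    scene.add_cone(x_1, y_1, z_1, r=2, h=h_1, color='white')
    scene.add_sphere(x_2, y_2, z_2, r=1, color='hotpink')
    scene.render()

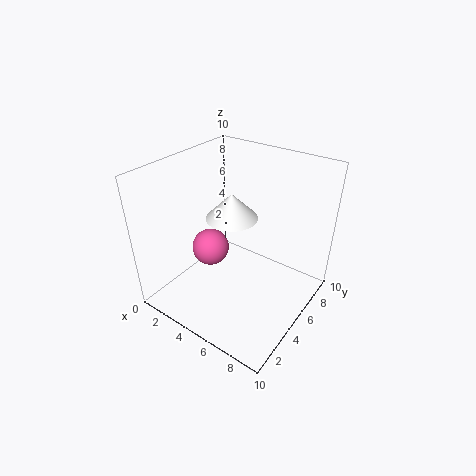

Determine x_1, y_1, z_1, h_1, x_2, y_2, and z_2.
x_1 = 3; y_1 = 7; z_1 = 5; h_1 = 2; x_2 = 6; y_2 = 1; z_2 = 7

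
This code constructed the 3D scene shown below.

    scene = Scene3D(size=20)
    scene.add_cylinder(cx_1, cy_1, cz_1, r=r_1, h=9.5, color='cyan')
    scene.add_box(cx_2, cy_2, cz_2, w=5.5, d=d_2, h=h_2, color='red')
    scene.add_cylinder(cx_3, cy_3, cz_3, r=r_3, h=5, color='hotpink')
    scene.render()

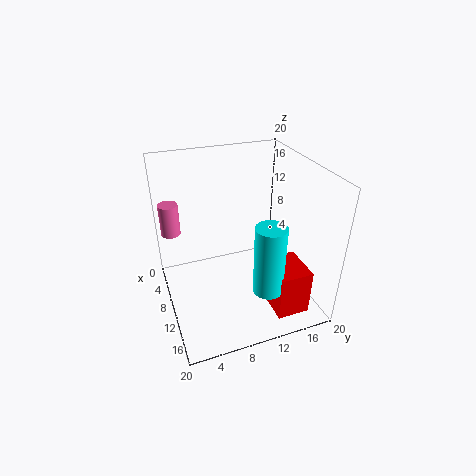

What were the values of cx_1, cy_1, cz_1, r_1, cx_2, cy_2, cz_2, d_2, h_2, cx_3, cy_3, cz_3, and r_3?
cx_1 = 16
cy_1 = 12
cz_1 = 5
r_1 = 2
cx_2 = 12.5
cy_2 = 13
cz_2 = 1
d_2 = 4.5
h_2 = 6.5
cx_3 = 1.5
cy_3 = 2
cz_3 = 7.5
r_3 = 1.5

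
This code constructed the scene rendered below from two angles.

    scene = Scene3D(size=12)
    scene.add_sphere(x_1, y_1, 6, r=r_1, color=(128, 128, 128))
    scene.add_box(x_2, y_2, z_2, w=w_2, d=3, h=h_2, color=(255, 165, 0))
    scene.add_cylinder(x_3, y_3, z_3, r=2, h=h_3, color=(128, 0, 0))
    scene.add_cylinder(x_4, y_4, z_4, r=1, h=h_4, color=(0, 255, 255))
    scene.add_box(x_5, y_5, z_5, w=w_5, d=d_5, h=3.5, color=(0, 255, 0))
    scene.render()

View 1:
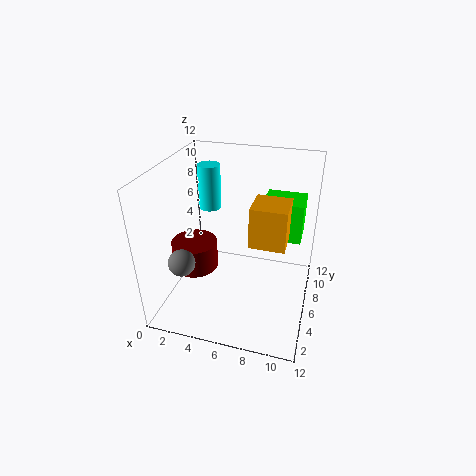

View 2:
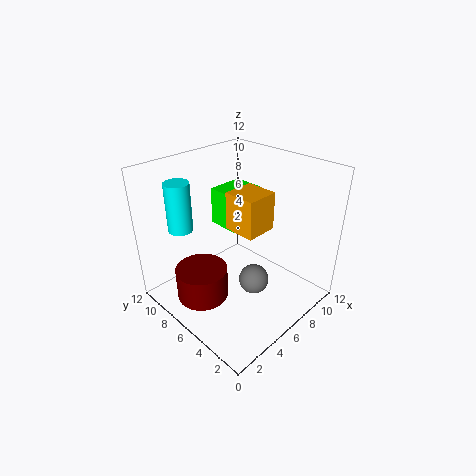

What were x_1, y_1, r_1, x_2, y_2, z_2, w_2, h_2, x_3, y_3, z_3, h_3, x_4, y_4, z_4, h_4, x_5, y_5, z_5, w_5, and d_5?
x_1 = 3, y_1 = 1.5, r_1 = 1, x_2 = 7, y_2 = 5.5, z_2 = 5.5, w_2 = 3, h_2 = 3.5, x_3 = 2, y_3 = 6, z_3 = 2.5, h_3 = 2.5, x_4 = 2.5, y_4 = 9, z_4 = 7, h_4 = 4, x_5 = 7.5, y_5 = 8, z_5 = 5, w_5 = 3.5, d_5 = 3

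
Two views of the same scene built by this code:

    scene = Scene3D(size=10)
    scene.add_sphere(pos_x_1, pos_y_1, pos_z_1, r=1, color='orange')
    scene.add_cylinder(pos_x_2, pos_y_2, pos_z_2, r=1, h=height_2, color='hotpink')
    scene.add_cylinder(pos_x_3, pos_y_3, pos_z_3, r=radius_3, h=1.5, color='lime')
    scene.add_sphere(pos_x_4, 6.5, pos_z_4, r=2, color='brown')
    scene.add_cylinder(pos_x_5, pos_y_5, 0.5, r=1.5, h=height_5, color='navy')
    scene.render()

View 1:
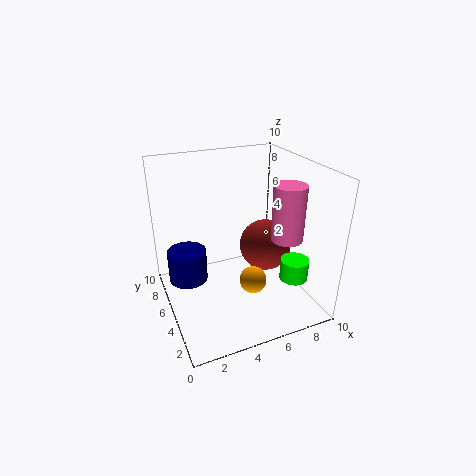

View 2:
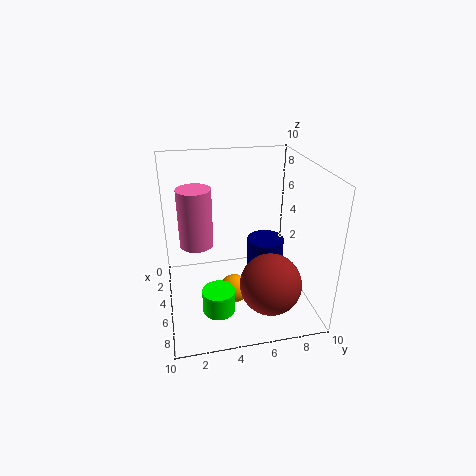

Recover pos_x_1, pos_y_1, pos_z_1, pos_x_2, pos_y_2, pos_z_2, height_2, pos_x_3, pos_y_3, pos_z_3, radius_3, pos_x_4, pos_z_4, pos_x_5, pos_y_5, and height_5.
pos_x_1 = 6; pos_y_1 = 4.5; pos_z_1 = 1.5; pos_x_2 = 7; pos_y_2 = 2; pos_z_2 = 6; height_2 = 3.5; pos_x_3 = 8.5; pos_y_3 = 3; pos_z_3 = 2; radius_3 = 1; pos_x_4 = 8; pos_z_4 = 3; pos_x_5 = 2; pos_y_5 = 8; height_5 = 2.5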